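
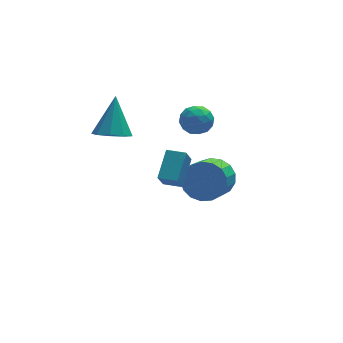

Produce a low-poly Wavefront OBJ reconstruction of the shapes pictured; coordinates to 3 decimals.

v 0.668 2.861 -2.142
v 1.488 2.852 -1.454
v 0.631 1.57 -0.45
v -0.188 1.579 -1.138
v 1.174 3.21 -1.266
v 0.317 1.928 -0.262
v 0.744 3.488 -1.278
v -0.113 2.205 -0.274
v 0.296 3.622 -1.488
v -0.56 2.34 -0.484
v -0.066 3.582 -1.848
v -0.922 2.3 -0.844
v -0.26 3.377 -2.275
v -1.116 2.095 -1.271
v -0.241 3.053 -2.672
v -1.098 1.771 -1.668
v -0.014 2.686 -2.947
v -0.871 1.404 -1.943
v 0.369 2.359 -3.038
v -0.487 1.077 -2.034
v 0.821 2.147 -2.924
v -0.036 0.865 -1.92
v 1.238 2.098 -2.63
v 0.381 0.816 -1.626
v 1.524 2.224 -2.225
v 0.668 0.942 -1.221
v 1.614 2.496 -1.801
v 0.758 1.214 -0.796
v -0.944 1.619 2.997
v -0.524 1.943 3.609
v -0.836 0.437 3.551
v -0.416 0.761 4.163
v -1.204 0.928 4.079
v -1.271 1.658 3.737
v -0.089 0.722 3.423
v -0.156 1.452 3.081
v 0.004 1.389 3.872
v -0.685 1.516 4.277
v -0.675 0.864 2.883
v -1.364 0.991 3.288
v -0.743 1.885 3.254
v -0.617 0.495 3.906
v -1.08 0.593 3.857
v -0.833 0.784 4.216
v -1.182 1.717 3.33
v -0.935 1.908 3.689
v -1.335 1.311 3.966
v -0.425 0.472 3.471
v -0.178 0.663 3.83
v -0.527 1.596 2.944
v -0.28 1.787 3.303
v -0.025 1.069 3.194
v -0.186 1.75 3.769
v -0.123 1.055 4.094
v 0.069 1.032 3.659
v 0.03 1.461 3.458
v -0.591 1.825 4.007
v -0.528 1.13 4.332
v -0.991 1.228 4.283
v -1.03 1.657 4.082
v -0.281 1.499 4.162
v -0.832 1.25 2.828
v -0.769 0.555 3.153
v -0.33 0.723 3.078
v -0.369 1.152 2.877
v -1.237 1.325 3.066
v -1.174 0.63 3.391
v -1.39 0.919 3.702
v -1.429 1.348 3.501
v -1.079 0.881 2.998
v -2.835 -0.922 1.481
v -3.214 -1.379 2.383
v -2.129 0.136 2.314
v -2.509 -0.322 3.216
v -2.111 -1.438 1.524
v -2.491 -1.896 2.426
v -1.406 -0.381 2.357
v -1.785 -0.838 3.259
v -3.988 3.045 1.917
v -3.098 3.075 1.649
v -3.512 4.135 3.623
v -3.412 3.577 1.416
v -3.996 3.83 1.418
v -4.576 3.715 1.653
v -4.881 3.287 2.011
v -4.768 2.746 2.325
v -4.29 2.344 2.449
v -3.671 2.271 2.323
v -3.2 2.559 2.007
f 2 1 5
f 2 5 3
f 3 5 6
f 3 6 4
f 5 1 7
f 5 7 6
f 6 7 8
f 6 8 4
f 7 1 9
f 7 9 8
f 8 9 10
f 8 10 4
f 9 1 11
f 9 11 10
f 10 11 12
f 10 12 4
f 11 1 13
f 11 13 12
f 12 13 14
f 12 14 4
f 13 1 15
f 13 15 14
f 14 15 16
f 14 16 4
f 15 1 17
f 15 17 16
f 16 17 18
f 16 18 4
f 17 1 19
f 17 19 18
f 18 19 20
f 18 20 4
f 19 1 21
f 19 21 20
f 20 21 22
f 20 22 4
f 21 1 23
f 21 23 22
f 22 23 24
f 22 24 4
f 23 1 25
f 23 25 24
f 24 25 26
f 24 26 4
f 25 1 27
f 25 27 26
f 26 27 28
f 26 28 4
f 27 1 2
f 27 2 28
f 28 2 3
f 28 3 4
f 29 66 45
f 66 40 69
f 45 69 34
f 66 69 45
f 29 45 41
f 45 34 46
f 41 46 30
f 45 46 41
f 29 41 50
f 41 30 51
f 50 51 36
f 41 51 50
f 29 50 62
f 50 36 65
f 62 65 39
f 50 65 62
f 29 62 66
f 62 39 70
f 66 70 40
f 62 70 66
f 30 46 57
f 46 34 60
f 57 60 38
f 46 60 57
f 34 69 47
f 69 40 68
f 47 68 33
f 69 68 47
f 40 70 67
f 70 39 63
f 67 63 31
f 70 63 67
f 39 65 64
f 65 36 52
f 64 52 35
f 65 52 64
f 36 51 56
f 51 30 53
f 56 53 37
f 51 53 56
f 32 58 44
f 58 38 59
f 44 59 33
f 58 59 44
f 32 44 42
f 44 33 43
f 42 43 31
f 44 43 42
f 32 42 49
f 42 31 48
f 49 48 35
f 42 48 49
f 32 49 54
f 49 35 55
f 54 55 37
f 49 55 54
f 32 54 58
f 54 37 61
f 58 61 38
f 54 61 58
f 33 59 47
f 59 38 60
f 47 60 34
f 59 60 47
f 31 43 67
f 43 33 68
f 67 68 40
f 43 68 67
f 35 48 64
f 48 31 63
f 64 63 39
f 48 63 64
f 37 55 56
f 55 35 52
f 56 52 36
f 55 52 56
f 38 61 57
f 61 37 53
f 57 53 30
f 61 53 57
f 72 74 71
f 75 72 71
f 71 74 73
f 73 75 71
f 72 78 74
f 76 72 75
f 76 78 72
f 74 78 73
f 77 75 73
f 73 78 77
f 77 76 75
f 78 76 77
f 80 79 82
f 80 82 81
f 82 79 83
f 82 83 81
f 83 79 84
f 83 84 81
f 84 79 85
f 84 85 81
f 85 79 86
f 85 86 81
f 86 79 87
f 86 87 81
f 87 79 88
f 87 88 81
f 88 79 89
f 88 89 81
f 89 79 80
f 89 80 81



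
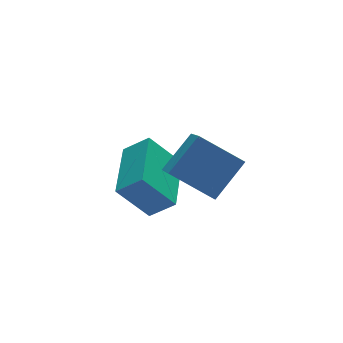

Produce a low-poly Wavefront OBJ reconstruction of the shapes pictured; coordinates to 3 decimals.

v -1.675 -4.343 3.537
v -0.498 -3.97 4.522
v -1.124 -2.798 2.292
v 0.054 -2.424 3.277
v -0.674 -5.356 2.723
v 0.504 -4.982 3.708
v -0.122 -3.81 1.478
v 1.055 -3.437 2.463
v -1.461 -2.588 0.012
v -0.792 -3.07 0.694
v -2.376 -2.135 1.23
v -1.707 -2.617 1.912
v -0.313 -0.743 0.188
v 0.356 -1.225 0.87
v -1.228 -0.29 1.406
v -0.559 -0.772 2.088
f 2 4 1
f 5 2 1
f 1 4 3
f 3 5 1
f 2 8 4
f 6 2 5
f 6 8 2
f 4 8 3
f 7 5 3
f 3 8 7
f 7 6 5
f 8 6 7
f 10 12 9
f 13 10 9
f 9 12 11
f 11 13 9
f 10 16 12
f 14 10 13
f 14 16 10
f 12 16 11
f 15 13 11
f 11 16 15
f 15 14 13
f 16 14 15



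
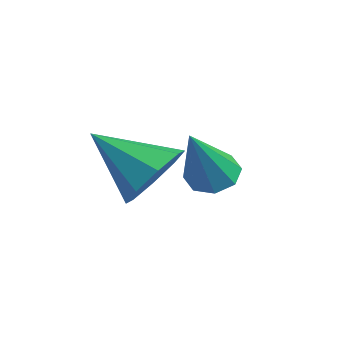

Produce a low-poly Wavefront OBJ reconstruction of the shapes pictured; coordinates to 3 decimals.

v 3.601 -2.235 -1.176
v 4.299 -2.454 -0.669
v 2.599 -3.225 -0.224
v 3.972 -1.902 -0.438
v 3.428 -1.545 -0.64
v 2.985 -1.592 -1.155
v 2.903 -2.016 -1.683
v 3.23 -2.567 -1.913
v 3.774 -2.924 -1.711
v 4.217 -2.877 -1.196
v 2.155 -0.402 -2.006
v 2.65 -0.56 -2.362
v 3.005 -1.278 -0.434
v 2.704 -0.129 -2.151
v 2.436 0.141 -1.855
v 2.003 0.093 -1.648
v 1.66 -0.245 -1.65
v 1.606 -0.675 -1.861
v 1.874 -0.946 -2.157
v 2.307 -0.898 -2.364
f 2 1 4
f 2 4 3
f 4 1 5
f 4 5 3
f 5 1 6
f 5 6 3
f 6 1 7
f 6 7 3
f 7 1 8
f 7 8 3
f 8 1 9
f 8 9 3
f 9 1 10
f 9 10 3
f 10 1 2
f 10 2 3
f 12 11 14
f 12 14 13
f 14 11 15
f 14 15 13
f 15 11 16
f 15 16 13
f 16 11 17
f 16 17 13
f 17 11 18
f 17 18 13
f 18 11 19
f 18 19 13
f 19 11 20
f 19 20 13
f 20 11 12
f 20 12 13



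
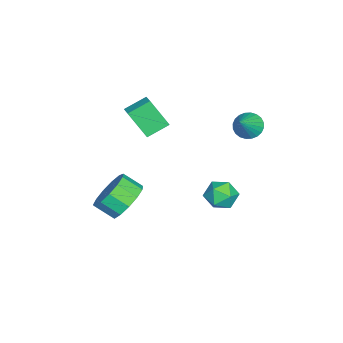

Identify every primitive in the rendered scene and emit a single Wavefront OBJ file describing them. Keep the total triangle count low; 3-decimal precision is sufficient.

v -2.191 -1.101 1.657
v -2.31 -1.967 2.925
v -1.462 -0.743 1.97
v -1.581 -1.608 3.238
v -1.579 -1.912 1.162
v -1.698 -2.777 2.43
v -0.85 -1.553 1.475
v -0.969 -2.419 2.743
v -1.093 2.691 2.811
v -0.652 2.94 2.372
v -0.067 2.529 3.749
v -0.73 3.157 2.494
v -0.863 3.303 2.665
v -1.031 3.357 2.858
v -1.209 3.309 3.044
v -1.369 3.167 3.194
v -1.487 2.952 3.286
v -1.545 2.698 3.306
v -1.534 2.443 3.25
v -1.456 2.226 3.128
v -1.323 2.079 2.957
v -1.155 2.026 2.764
v -0.978 2.074 2.578
v -0.818 2.216 2.427
v -0.7 2.43 2.335
v -0.642 2.684 2.316
v 1.094 2.835 0.192
v 1.774 2.609 0.522
v 0.866 1.631 -0.162
v 1.546 1.405 0.168
v 0.947 1.643 0.622
v 1.088 2.387 0.841
v 1.552 1.853 -0.481
v 1.693 2.597 -0.262
v 2.057 2.002 0.106
v 1.683 1.872 0.788
v 0.957 2.368 -0.428
v 0.583 2.238 0.254
v 0.122 -2.157 -2.145
v 0.997 -2.509 -2.582
v 0.954 -3.375 -1.972
v 0.078 -3.023 -1.535
v 1.161 -2.19 -2.118
v 1.117 -3.056 -1.509
v 0.994 -1.861 -1.663
v 0.951 -2.727 -1.053
v 0.551 -1.626 -1.36
v 0.508 -2.492 -0.751
v -0.029 -1.56 -1.307
v -0.072 -2.425 -0.697
v -0.561 -1.683 -1.52
v -0.604 -2.549 -0.91
v -0.876 -1.956 -1.931
v -0.919 -2.822 -1.321
v -0.875 -2.294 -2.41
v -0.918 -3.16 -1.8
v -0.557 -2.588 -2.805
v -0.6 -3.454 -2.195
v -0.024 -2.745 -2.99
v -0.067 -3.611 -2.38
v 0.556 -2.716 -2.907
v 0.512 -3.582 -2.297
f 2 4 1
f 5 2 1
f 1 4 3
f 3 5 1
f 2 8 4
f 6 2 5
f 6 8 2
f 4 8 3
f 7 5 3
f 3 8 7
f 7 6 5
f 8 6 7
f 10 9 12
f 10 12 11
f 12 9 13
f 12 13 11
f 13 9 14
f 13 14 11
f 14 9 15
f 14 15 11
f 15 9 16
f 15 16 11
f 16 9 17
f 16 17 11
f 17 9 18
f 17 18 11
f 18 9 19
f 18 19 11
f 19 9 20
f 19 20 11
f 20 9 21
f 20 21 11
f 21 9 22
f 21 22 11
f 22 9 23
f 22 23 11
f 23 9 24
f 23 24 11
f 24 9 25
f 24 25 11
f 25 9 26
f 25 26 11
f 26 9 10
f 26 10 11
f 27 38 32
f 27 32 28
f 27 28 34
f 27 34 37
f 27 37 38
f 28 32 36
f 32 38 31
f 38 37 29
f 37 34 33
f 34 28 35
f 30 36 31
f 30 31 29
f 30 29 33
f 30 33 35
f 30 35 36
f 31 36 32
f 29 31 38
f 33 29 37
f 35 33 34
f 36 35 28
f 40 39 43
f 40 43 41
f 41 43 44
f 41 44 42
f 43 39 45
f 43 45 44
f 44 45 46
f 44 46 42
f 45 39 47
f 45 47 46
f 46 47 48
f 46 48 42
f 47 39 49
f 47 49 48
f 48 49 50
f 48 50 42
f 49 39 51
f 49 51 50
f 50 51 52
f 50 52 42
f 51 39 53
f 51 53 52
f 52 53 54
f 52 54 42
f 53 39 55
f 53 55 54
f 54 55 56
f 54 56 42
f 55 39 57
f 55 57 56
f 56 57 58
f 56 58 42
f 57 39 59
f 57 59 58
f 58 59 60
f 58 60 42
f 59 39 61
f 59 61 60
f 60 61 62
f 60 62 42
f 61 39 40
f 61 40 62
f 62 40 41
f 62 41 42



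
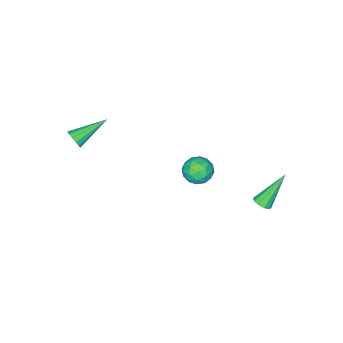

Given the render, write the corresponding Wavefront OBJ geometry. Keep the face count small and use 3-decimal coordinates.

v -2.377 0.456 -2.989
v -1.539 0.526 -3.122
v -2.221 -0.886 -2.718
v -1.383 -0.816 -2.851
v -1.738 -0.449 -2.169
v -1.835 0.381 -2.337
v -1.925 -0.741 -3.503
v -2.022 0.089 -3.671
v -1.26 -0.213 -3.44
v -1.144 -0.033 -2.616
v -2.616 -0.327 -3.224
v -2.5 -0.147 -2.4
v -1.972 0.609 -3.08
v -1.788 -0.969 -2.76
v -1.997 -0.753 -2.36
v -1.504 -0.712 -2.438
v -2.146 0.523 -2.618
v -1.653 0.565 -2.696
v -1.77 -0.008 -2.136
v -2.107 -0.925 -3.144
v -1.614 -0.883 -3.222
v -2.256 0.352 -3.402
v -1.763 0.393 -3.48
v -1.99 -0.352 -3.704
v -1.315 0.216 -3.345
v -1.223 -0.573 -3.185
v -1.542 -0.529 -3.568
v -1.599 -0.041 -3.667
v -1.247 0.322 -2.86
v -1.155 -0.467 -2.7
v -1.364 -0.251 -2.3
v -1.421 0.236 -2.398
v -1.083 -0.113 -3.047
v -2.605 0.107 -3.14
v -2.513 -0.682 -2.98
v -2.339 -0.596 -3.442
v -2.396 -0.109 -3.54
v -2.537 0.213 -2.655
v -2.445 -0.576 -2.495
v -2.161 -0.319 -2.173
v -2.218 0.169 -2.272
v -2.677 -0.247 -2.793
v 3.468 -3.31 1.611
v 3.712 -3.127 2.069
v 1.752 -2.77 2.309
v 3.71 -2.904 1.892
v 3.644 -2.79 1.64
v 3.53 -2.815 1.38
v 3.4 -2.973 1.182
v 3.288 -3.222 1.099
v 3.225 -3.494 1.154
v 3.226 -3.717 1.331
v 3.293 -3.831 1.583
v 3.406 -3.805 1.843
v 3.536 -3.647 2.04
v 3.648 -3.399 2.123
v -2.196 3.729 -2.953
v -1.892 4.121 -2.799
v -3.464 4.071 -1.327
v -2.115 4.241 -2.997
v -2.369 4.165 -3.179
v -2.557 3.922 -3.275
v -2.607 3.606 -3.247
v -2.501 3.337 -3.108
v -2.278 3.217 -2.909
v -2.024 3.293 -2.727
v -1.836 3.536 -2.632
v -1.786 3.852 -2.659
f 1 38 17
f 38 12 41
f 17 41 6
f 38 41 17
f 1 17 13
f 17 6 18
f 13 18 2
f 17 18 13
f 1 13 22
f 13 2 23
f 22 23 8
f 13 23 22
f 1 22 34
f 22 8 37
f 34 37 11
f 22 37 34
f 1 34 38
f 34 11 42
f 38 42 12
f 34 42 38
f 2 18 29
f 18 6 32
f 29 32 10
f 18 32 29
f 6 41 19
f 41 12 40
f 19 40 5
f 41 40 19
f 12 42 39
f 42 11 35
f 39 35 3
f 42 35 39
f 11 37 36
f 37 8 24
f 36 24 7
f 37 24 36
f 8 23 28
f 23 2 25
f 28 25 9
f 23 25 28
f 4 30 16
f 30 10 31
f 16 31 5
f 30 31 16
f 4 16 14
f 16 5 15
f 14 15 3
f 16 15 14
f 4 14 21
f 14 3 20
f 21 20 7
f 14 20 21
f 4 21 26
f 21 7 27
f 26 27 9
f 21 27 26
f 4 26 30
f 26 9 33
f 30 33 10
f 26 33 30
f 5 31 19
f 31 10 32
f 19 32 6
f 31 32 19
f 3 15 39
f 15 5 40
f 39 40 12
f 15 40 39
f 7 20 36
f 20 3 35
f 36 35 11
f 20 35 36
f 9 27 28
f 27 7 24
f 28 24 8
f 27 24 28
f 10 33 29
f 33 9 25
f 29 25 2
f 33 25 29
f 44 43 46
f 44 46 45
f 46 43 47
f 46 47 45
f 47 43 48
f 47 48 45
f 48 43 49
f 48 49 45
f 49 43 50
f 49 50 45
f 50 43 51
f 50 51 45
f 51 43 52
f 51 52 45
f 52 43 53
f 52 53 45
f 53 43 54
f 53 54 45
f 54 43 55
f 54 55 45
f 55 43 56
f 55 56 45
f 56 43 44
f 56 44 45
f 58 57 60
f 58 60 59
f 60 57 61
f 60 61 59
f 61 57 62
f 61 62 59
f 62 57 63
f 62 63 59
f 63 57 64
f 63 64 59
f 64 57 65
f 64 65 59
f 65 57 66
f 65 66 59
f 66 57 67
f 66 67 59
f 67 57 68
f 67 68 59
f 68 57 58
f 68 58 59



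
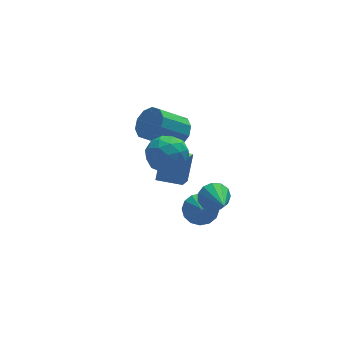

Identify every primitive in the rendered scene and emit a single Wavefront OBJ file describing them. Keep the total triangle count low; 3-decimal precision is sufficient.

v 3.144 0.073 -3.614
v 4.12 -0.253 -3.654
v 2.776 -1.193 -2.286
v 4.118 0.133 -3.286
v 3.856 0.503 -3.006
v 3.402 0.758 -2.889
v 2.879 0.829 -2.966
v 2.427 0.697 -3.216
v 2.167 0.398 -3.573
v 2.169 0.012 -3.941
v 2.432 -0.358 -4.221
v 2.885 -0.612 -4.338
v 3.408 -0.683 -4.261
v 3.86 -0.552 -4.011
v -0.388 -1.248 3.795
v 0.612 -0.971 4.475
v 0.708 -2.529 2.705
v 1.708 -2.252 3.385
v 0.769 -2.886 3.891
v 0.092 -2.094 4.565
v 1.228 -1.406 2.615
v 0.551 -0.614 3.289
v 1.611 -1.069 3.746
v 1.328 -1.983 4.535
v -0.008 -1.517 2.645
v -0.291 -2.431 3.434
v 0.016 -0.997 4.231
v 1.304 -2.503 2.949
v 0.752 -2.875 3.247
v 1.34 -2.712 3.646
v -0.29 -1.657 4.284
v 0.298 -1.495 4.684
v 0.391 -2.62 4.34
v 1.022 -2.005 2.496
v 1.61 -1.843 2.896
v -0.02 -0.788 3.534
v 0.568 -0.625 3.933
v 0.929 -0.88 2.84
v 1.191 -0.892 4.202
v 1.835 -1.645 3.561
v 1.553 -1.147 3.108
v 1.155 -0.682 3.504
v 1.024 -1.429 4.666
v 1.668 -2.182 4.025
v 1.117 -2.555 4.322
v 0.719 -2.09 4.719
v 1.611 -1.487 4.237
v -0.348 -1.318 3.155
v 0.296 -2.071 2.514
v 0.601 -1.41 2.461
v 0.203 -0.945 2.858
v -0.515 -1.855 3.619
v 0.129 -2.608 2.978
v 0.165 -2.818 3.676
v -0.233 -2.353 4.072
v -0.291 -2.013 2.943
v 2.298 1.674 2.079
v 2.963 1.874 2.894
v 1.347 1.705 4.255
v 0.682 1.506 3.441
v 2.723 2.451 2.68
v 1.106 2.283 4.041
v 2.32 2.732 2.237
v 0.704 2.564 3.598
v 1.91 2.609 1.734
v 0.293 2.441 3.095
v 1.647 2.129 1.362
v 0.031 1.96 2.724
v 1.633 1.475 1.265
v 0.017 1.306 2.626
v 1.874 0.897 1.479
v 0.257 0.729 2.84
v 2.276 0.616 1.922
v 0.66 0.448 3.283
v 2.687 0.739 2.425
v 1.07 0.571 3.786
v 2.949 1.22 2.796
v 1.333 1.051 4.158
v 3.285 2.776 -3.546
v 2.65 1.722 -2.761
v 1.974 3.618 -3.476
v 1.338 2.564 -2.692
v 3.882 3.576 -1.988
v 3.246 2.522 -1.204
v 2.57 4.418 -1.919
v 1.935 3.364 -1.134
v 3.323 -1.594 -0.993
v 3.572 -2.001 -1.792
v 3.237 -3.466 -0.067
v 4.017 -1.895 -1.535
v 4.241 -1.693 -1.107
v 4.174 -1.46 -0.642
v 3.836 -1.269 -0.289
v 3.336 -1.182 -0.16
v 2.832 -1.226 -0.295
v 2.483 -1.387 -0.652
v 2.402 -1.613 -1.117
v 2.612 -1.834 -1.543
v 3.049 -1.979 -1.795
f 2 1 4
f 2 4 3
f 4 1 5
f 4 5 3
f 5 1 6
f 5 6 3
f 6 1 7
f 6 7 3
f 7 1 8
f 7 8 3
f 8 1 9
f 8 9 3
f 9 1 10
f 9 10 3
f 10 1 11
f 10 11 3
f 11 1 12
f 11 12 3
f 12 1 13
f 12 13 3
f 13 1 14
f 13 14 3
f 14 1 2
f 14 2 3
f 15 52 31
f 52 26 55
f 31 55 20
f 52 55 31
f 15 31 27
f 31 20 32
f 27 32 16
f 31 32 27
f 15 27 36
f 27 16 37
f 36 37 22
f 27 37 36
f 15 36 48
f 36 22 51
f 48 51 25
f 36 51 48
f 15 48 52
f 48 25 56
f 52 56 26
f 48 56 52
f 16 32 43
f 32 20 46
f 43 46 24
f 32 46 43
f 20 55 33
f 55 26 54
f 33 54 19
f 55 54 33
f 26 56 53
f 56 25 49
f 53 49 17
f 56 49 53
f 25 51 50
f 51 22 38
f 50 38 21
f 51 38 50
f 22 37 42
f 37 16 39
f 42 39 23
f 37 39 42
f 18 44 30
f 44 24 45
f 30 45 19
f 44 45 30
f 18 30 28
f 30 19 29
f 28 29 17
f 30 29 28
f 18 28 35
f 28 17 34
f 35 34 21
f 28 34 35
f 18 35 40
f 35 21 41
f 40 41 23
f 35 41 40
f 18 40 44
f 40 23 47
f 44 47 24
f 40 47 44
f 19 45 33
f 45 24 46
f 33 46 20
f 45 46 33
f 17 29 53
f 29 19 54
f 53 54 26
f 29 54 53
f 21 34 50
f 34 17 49
f 50 49 25
f 34 49 50
f 23 41 42
f 41 21 38
f 42 38 22
f 41 38 42
f 24 47 43
f 47 23 39
f 43 39 16
f 47 39 43
f 58 57 61
f 58 61 59
f 59 61 62
f 59 62 60
f 61 57 63
f 61 63 62
f 62 63 64
f 62 64 60
f 63 57 65
f 63 65 64
f 64 65 66
f 64 66 60
f 65 57 67
f 65 67 66
f 66 67 68
f 66 68 60
f 67 57 69
f 67 69 68
f 68 69 70
f 68 70 60
f 69 57 71
f 69 71 70
f 70 71 72
f 70 72 60
f 71 57 73
f 71 73 72
f 72 73 74
f 72 74 60
f 73 57 75
f 73 75 74
f 74 75 76
f 74 76 60
f 75 57 77
f 75 77 76
f 76 77 78
f 76 78 60
f 77 57 58
f 77 58 78
f 78 58 59
f 78 59 60
f 80 82 79
f 83 80 79
f 79 82 81
f 81 83 79
f 80 86 82
f 84 80 83
f 84 86 80
f 82 86 81
f 85 83 81
f 81 86 85
f 85 84 83
f 86 84 85
f 88 87 90
f 88 90 89
f 90 87 91
f 90 91 89
f 91 87 92
f 91 92 89
f 92 87 93
f 92 93 89
f 93 87 94
f 93 94 89
f 94 87 95
f 94 95 89
f 95 87 96
f 95 96 89
f 96 87 97
f 96 97 89
f 97 87 98
f 97 98 89
f 98 87 99
f 98 99 89
f 99 87 88
f 99 88 89



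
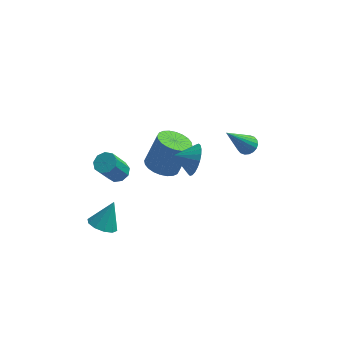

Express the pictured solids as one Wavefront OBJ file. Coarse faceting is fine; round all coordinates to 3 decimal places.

v 1.275 1.775 0.228
v 1.511 2.142 0.981
v 0.345 1.625 0.592
v 1.399 2.412 0.808
v 1.269 2.585 0.546
v 1.14 2.634 0.236
v 1.031 2.553 -0.075
v 0.96 2.354 -0.34
v 0.936 2.066 -0.519
v 0.964 1.734 -0.583
v 1.04 1.408 -0.525
v 1.151 1.138 -0.352
v 1.281 0.965 -0.09
v 1.41 0.916 0.22
v 1.519 0.997 0.531
v 1.591 1.196 0.796
v 1.614 1.484 0.975
v 1.586 1.816 1.039
v -1.949 0.053 0.733
v -1.664 0.45 1.026
v -2.126 -0.176 2.321
v -2.411 -0.573 2.027
v -2.027 0.572 0.956
v -2.49 -0.054 2.25
v -2.354 0.451 0.78
v -2.816 -0.175 2.075
v -2.491 0.144 0.583
v -2.953 -0.482 1.877
v -2.375 -0.206 0.456
v -2.837 -0.831 1.75
v -2.059 -0.434 0.458
v -2.521 -1.06 1.752
v -1.692 -0.435 0.589
v -2.154 -1.061 1.883
v -1.445 -0.207 0.787
v -1.907 -0.833 2.082
v -1.434 0.142 0.96
v -1.896 -0.483 2.254
v -2.243 -2.708 -0.33
v -1.675 -2.456 -0.674
v -1.797 -2.132 0.83
v -1.994 -2.156 -0.7
v -2.408 -2.066 -0.585
v -2.759 -2.222 -0.373
v -2.913 -2.564 -0.144
v -2.811 -2.96 0.013
v -2.492 -3.261 0.04
v -2.078 -3.35 -0.075
v -1.727 -3.194 -0.287
v -1.573 -2.852 -0.516
v 3.713 0.993 2.486
v 3.988 1.31 2.793
v 2.827 0.187 4.114
v 3.797 1.433 2.75
v 3.589 1.469 2.655
v 3.406 1.411 2.526
v 3.283 1.27 2.39
v 3.246 1.074 2.273
v 3.301 0.862 2.197
v 3.437 0.676 2.18
v 3.628 0.553 2.223
v 3.836 0.517 2.318
v 4.019 0.575 2.446
v 4.142 0.716 2.583
v 4.18 0.912 2.7
v 4.125 1.124 2.775
v -0.362 2.856 -1.618
v 0.182 3.432 -1.953
v 0.745 3.841 -0.337
v 0.202 3.264 -0.002
v -0.092 3.62 -1.905
v 0.471 4.029 -0.289
v -0.407 3.692 -1.814
v 0.157 4.1 -0.197
v -0.715 3.637 -1.692
v -0.151 4.045 -0.076
v -0.969 3.462 -1.56
v -0.405 3.87 0.057
v -1.131 3.195 -1.436
v -0.567 3.604 0.181
v -1.175 2.877 -1.34
v -0.612 3.285 0.277
v -1.096 2.555 -1.286
v -0.533 2.964 0.33
v -0.905 2.279 -1.283
v -0.342 2.688 0.333
v -0.631 2.091 -1.331
v -0.068 2.5 0.285
v -0.317 2.02 -1.423
v 0.247 2.428 0.194
v -0.009 2.075 -1.544
v 0.555 2.483 0.072
v 0.245 2.25 -1.677
v 0.809 2.658 -0.06
v 0.407 2.516 -1.801
v 0.971 2.925 -0.184
v 0.452 2.835 -1.897
v 1.015 3.243 -0.28
v 0.373 3.156 -1.95
v 0.936 3.565 -0.334
f 2 1 4
f 2 4 3
f 4 1 5
f 4 5 3
f 5 1 6
f 5 6 3
f 6 1 7
f 6 7 3
f 7 1 8
f 7 8 3
f 8 1 9
f 8 9 3
f 9 1 10
f 9 10 3
f 10 1 11
f 10 11 3
f 11 1 12
f 11 12 3
f 12 1 13
f 12 13 3
f 13 1 14
f 13 14 3
f 14 1 15
f 14 15 3
f 15 1 16
f 15 16 3
f 16 1 17
f 16 17 3
f 17 1 18
f 17 18 3
f 18 1 2
f 18 2 3
f 20 19 23
f 20 23 21
f 21 23 24
f 21 24 22
f 23 19 25
f 23 25 24
f 24 25 26
f 24 26 22
f 25 19 27
f 25 27 26
f 26 27 28
f 26 28 22
f 27 19 29
f 27 29 28
f 28 29 30
f 28 30 22
f 29 19 31
f 29 31 30
f 30 31 32
f 30 32 22
f 31 19 33
f 31 33 32
f 32 33 34
f 32 34 22
f 33 19 35
f 33 35 34
f 34 35 36
f 34 36 22
f 35 19 37
f 35 37 36
f 36 37 38
f 36 38 22
f 37 19 20
f 37 20 38
f 38 20 21
f 38 21 22
f 40 39 42
f 40 42 41
f 42 39 43
f 42 43 41
f 43 39 44
f 43 44 41
f 44 39 45
f 44 45 41
f 45 39 46
f 45 46 41
f 46 39 47
f 46 47 41
f 47 39 48
f 47 48 41
f 48 39 49
f 48 49 41
f 49 39 50
f 49 50 41
f 50 39 40
f 50 40 41
f 52 51 54
f 52 54 53
f 54 51 55
f 54 55 53
f 55 51 56
f 55 56 53
f 56 51 57
f 56 57 53
f 57 51 58
f 57 58 53
f 58 51 59
f 58 59 53
f 59 51 60
f 59 60 53
f 60 51 61
f 60 61 53
f 61 51 62
f 61 62 53
f 62 51 63
f 62 63 53
f 63 51 64
f 63 64 53
f 64 51 65
f 64 65 53
f 65 51 66
f 65 66 53
f 66 51 52
f 66 52 53
f 68 67 71
f 68 71 69
f 69 71 72
f 69 72 70
f 71 67 73
f 71 73 72
f 72 73 74
f 72 74 70
f 73 67 75
f 73 75 74
f 74 75 76
f 74 76 70
f 75 67 77
f 75 77 76
f 76 77 78
f 76 78 70
f 77 67 79
f 77 79 78
f 78 79 80
f 78 80 70
f 79 67 81
f 79 81 80
f 80 81 82
f 80 82 70
f 81 67 83
f 81 83 82
f 82 83 84
f 82 84 70
f 83 67 85
f 83 85 84
f 84 85 86
f 84 86 70
f 85 67 87
f 85 87 86
f 86 87 88
f 86 88 70
f 87 67 89
f 87 89 88
f 88 89 90
f 88 90 70
f 89 67 91
f 89 91 90
f 90 91 92
f 90 92 70
f 91 67 93
f 91 93 92
f 92 93 94
f 92 94 70
f 93 67 95
f 93 95 94
f 94 95 96
f 94 96 70
f 95 67 97
f 95 97 96
f 96 97 98
f 96 98 70
f 97 67 99
f 97 99 98
f 98 99 100
f 98 100 70
f 99 67 68
f 99 68 100
f 100 68 69
f 100 69 70



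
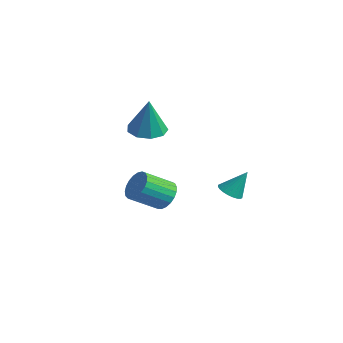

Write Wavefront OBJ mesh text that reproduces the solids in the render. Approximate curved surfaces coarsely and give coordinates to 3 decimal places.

v -2.116 2.346 -1.546
v -1.246 2.31 -1.32
v -1.554 0.838 -0.368
v -2.424 0.874 -0.594
v -1.389 2.519 -1.044
v -1.697 1.047 -0.092
v -1.658 2.697 -0.856
v -1.966 1.225 0.097
v -2.007 2.815 -0.786
v -2.315 1.343 0.167
v -2.374 2.852 -0.848
v -2.682 1.38 0.105
v -2.697 2.801 -1.031
v -3.005 1.329 -0.078
v -2.919 2.672 -1.303
v -3.227 1.2 -0.35
v -3.002 2.486 -1.617
v -3.31 1.014 -0.664
v -2.933 2.276 -1.918
v -3.24 0.804 -0.966
v -2.722 2.078 -2.156
v -3.029 0.606 -1.203
v -2.406 1.927 -2.288
v -2.714 0.455 -1.335
v -2.04 1.848 -2.292
v -2.348 0.376 -1.339
v -1.687 1.855 -2.167
v -1.995 0.383 -1.214
v -1.409 1.947 -1.934
v -1.717 0.475 -0.982
v -1.253 2.108 -1.635
v -1.561 0.636 -0.682
v 2.843 2.77 0.639
v 3.426 2.945 0.358
v 3.237 3.45 1.881
v 3.275 3.149 0.294
v 3.059 3.295 0.283
v 2.81 3.361 0.326
v 2.566 3.338 0.416
v 2.364 3.228 0.54
v 2.235 3.048 0.68
v 2.198 2.826 0.813
v 2.26 2.595 0.919
v 2.411 2.391 0.983
v 2.627 2.245 0.995
v 2.876 2.179 0.952
v 3.12 2.202 0.862
v 3.322 2.312 0.737
v 3.451 2.492 0.598
v 3.488 2.714 0.465
v -3.428 2.132 2.526
v -2.491 2.462 2.34
v -2.952 1.948 4.594
v -2.906 2.996 2.483
v -3.565 3.125 2.646
v -4.159 2.79 2.752
v -4.412 2.147 2.753
v -4.203 1.496 2.648
v -3.632 1.143 2.485
v -2.965 1.253 2.342
v -2.515 1.774 2.284
f 2 1 5
f 2 5 3
f 3 5 6
f 3 6 4
f 5 1 7
f 5 7 6
f 6 7 8
f 6 8 4
f 7 1 9
f 7 9 8
f 8 9 10
f 8 10 4
f 9 1 11
f 9 11 10
f 10 11 12
f 10 12 4
f 11 1 13
f 11 13 12
f 12 13 14
f 12 14 4
f 13 1 15
f 13 15 14
f 14 15 16
f 14 16 4
f 15 1 17
f 15 17 16
f 16 17 18
f 16 18 4
f 17 1 19
f 17 19 18
f 18 19 20
f 18 20 4
f 19 1 21
f 19 21 20
f 20 21 22
f 20 22 4
f 21 1 23
f 21 23 22
f 22 23 24
f 22 24 4
f 23 1 25
f 23 25 24
f 24 25 26
f 24 26 4
f 25 1 27
f 25 27 26
f 26 27 28
f 26 28 4
f 27 1 29
f 27 29 28
f 28 29 30
f 28 30 4
f 29 1 31
f 29 31 30
f 30 31 32
f 30 32 4
f 31 1 2
f 31 2 32
f 32 2 3
f 32 3 4
f 34 33 36
f 34 36 35
f 36 33 37
f 36 37 35
f 37 33 38
f 37 38 35
f 38 33 39
f 38 39 35
f 39 33 40
f 39 40 35
f 40 33 41
f 40 41 35
f 41 33 42
f 41 42 35
f 42 33 43
f 42 43 35
f 43 33 44
f 43 44 35
f 44 33 45
f 44 45 35
f 45 33 46
f 45 46 35
f 46 33 47
f 46 47 35
f 47 33 48
f 47 48 35
f 48 33 49
f 48 49 35
f 49 33 50
f 49 50 35
f 50 33 34
f 50 34 35
f 52 51 54
f 52 54 53
f 54 51 55
f 54 55 53
f 55 51 56
f 55 56 53
f 56 51 57
f 56 57 53
f 57 51 58
f 57 58 53
f 58 51 59
f 58 59 53
f 59 51 60
f 59 60 53
f 60 51 61
f 60 61 53
f 61 51 52
f 61 52 53



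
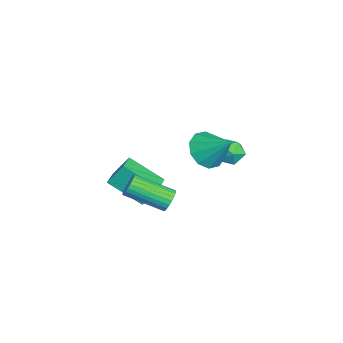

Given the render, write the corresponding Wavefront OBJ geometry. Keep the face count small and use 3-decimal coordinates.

v 0.578 1.411 2.051
v 0.9 1.851 1.399
v 1.222 2.269 2.949
v 0.437 2.065 1.526
v 0.028 2.028 1.854
v -0.171 1.756 2.257
v -0.084 1.352 2.581
v 0.256 0.97 2.703
v 0.718 0.757 2.575
v 1.127 0.793 2.248
v 1.326 1.065 1.845
v 1.24 1.469 1.521
v -2.99 -0.819 -3.376
v -3.498 -2.197 -2.444
v -3.073 -0.178 -2.474
v -3.581 -1.556 -1.541
v -1.999 -1.024 -3.139
v -2.507 -2.402 -2.206
v -2.082 -0.383 -2.236
v -2.59 -1.761 -1.304
v 0.551 0.056 -0.853
v 0.689 -0.17 -1.289
v 0.406 -1.702 -0.583
v 0.269 -1.476 -0.147
v 0.863 -0.159 -1.194
v 0.581 -1.691 -0.488
v 0.99 -0.115 -1.048
v 0.708 -1.647 -0.342
v 1.051 -0.045 -0.872
v 0.769 -1.576 -0.166
v 1.035 0.041 -0.693
v 0.753 -1.491 0.013
v 0.946 0.128 -0.538
v 0.663 -1.403 0.168
v 0.796 0.205 -0.431
v 0.514 -1.327 0.275
v 0.609 0.259 -0.389
v 0.327 -1.273 0.317
v 0.414 0.282 -0.417
v 0.131 -1.25 0.289
v 0.239 0.271 -0.512
v -0.043 -1.261 0.194
v 0.112 0.227 -0.658
v -0.17 -1.305 0.048
v 0.051 0.156 -0.834
v -0.231 -1.375 -0.128
v 0.067 0.071 -1.013
v -0.215 -1.461 -0.307
v 0.157 -0.017 -1.168
v -0.126 -1.548 -0.462
v 0.306 -0.093 -1.275
v 0.024 -1.625 -0.569
v 0.493 -0.147 -1.317
v 0.211 -1.679 -0.611
v -3.1 2.795 -0.429
v -2.671 2.656 0.056
v -2.629 2.064 -1.056
v -2.2 1.925 -0.571
v -2.837 1.759 -0.506
v -3.129 2.21 -0.119
v -2.171 2.51 -0.881
v -2.463 2.961 -0.494
v -2.097 2.48 -0.224
v -2.508 2.016 0.008
v -2.792 2.704 -1.008
v -3.203 2.24 -0.776
f 2 1 4
f 2 4 3
f 4 1 5
f 4 5 3
f 5 1 6
f 5 6 3
f 6 1 7
f 6 7 3
f 7 1 8
f 7 8 3
f 8 1 9
f 8 9 3
f 9 1 10
f 9 10 3
f 10 1 11
f 10 11 3
f 11 1 12
f 11 12 3
f 12 1 2
f 12 2 3
f 14 16 13
f 17 14 13
f 13 16 15
f 15 17 13
f 14 20 16
f 18 14 17
f 18 20 14
f 16 20 15
f 19 17 15
f 15 20 19
f 19 18 17
f 20 18 19
f 22 21 25
f 22 25 23
f 23 25 26
f 23 26 24
f 25 21 27
f 25 27 26
f 26 27 28
f 26 28 24
f 27 21 29
f 27 29 28
f 28 29 30
f 28 30 24
f 29 21 31
f 29 31 30
f 30 31 32
f 30 32 24
f 31 21 33
f 31 33 32
f 32 33 34
f 32 34 24
f 33 21 35
f 33 35 34
f 34 35 36
f 34 36 24
f 35 21 37
f 35 37 36
f 36 37 38
f 36 38 24
f 37 21 39
f 37 39 38
f 38 39 40
f 38 40 24
f 39 21 41
f 39 41 40
f 40 41 42
f 40 42 24
f 41 21 43
f 41 43 42
f 42 43 44
f 42 44 24
f 43 21 45
f 43 45 44
f 44 45 46
f 44 46 24
f 45 21 47
f 45 47 46
f 46 47 48
f 46 48 24
f 47 21 49
f 47 49 48
f 48 49 50
f 48 50 24
f 49 21 51
f 49 51 50
f 50 51 52
f 50 52 24
f 51 21 53
f 51 53 52
f 52 53 54
f 52 54 24
f 53 21 22
f 53 22 54
f 54 22 23
f 54 23 24
f 55 66 60
f 55 60 56
f 55 56 62
f 55 62 65
f 55 65 66
f 56 60 64
f 60 66 59
f 66 65 57
f 65 62 61
f 62 56 63
f 58 64 59
f 58 59 57
f 58 57 61
f 58 61 63
f 58 63 64
f 59 64 60
f 57 59 66
f 61 57 65
f 63 61 62
f 64 63 56



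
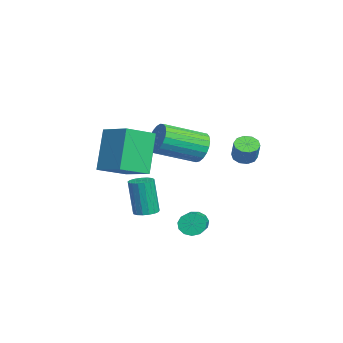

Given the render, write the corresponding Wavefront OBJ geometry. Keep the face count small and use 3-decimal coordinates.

v 1.805 0.877 -2.382
v 2.024 1.185 -2.849
v 3.714 0.93 -2.224
v 3.495 0.623 -1.758
v 1.967 1.411 -2.603
v 3.657 1.156 -1.979
v 1.859 1.468 -2.288
v 3.549 1.213 -1.663
v 1.734 1.337 -2.003
v 3.424 1.082 -1.378
v 1.631 1.06 -1.838
v 3.321 0.805 -1.213
v 1.584 0.725 -1.846
v 3.274 0.47 -1.221
v 1.606 0.439 -2.024
v 3.297 0.184 -1.399
v 1.692 0.292 -2.316
v 3.382 0.037 -1.692
v 1.814 0.331 -2.629
v 3.504 0.076 -2.005
v 1.932 0.543 -2.864
v 3.623 0.288 -2.239
v 2.011 0.862 -2.946
v 3.701 0.607 -2.321
v 3.206 -1.229 -1.114
v 3.595 -1.618 -1.116
v 3.403 -1.819 0.592
v 3.014 -1.431 0.594
v 3.729 -1.395 -1.075
v 3.537 -1.596 0.633
v 3.743 -1.134 -1.042
v 3.551 -1.335 0.665
v 3.634 -0.895 -1.027
v 3.442 -1.096 0.681
v 3.427 -0.733 -1.031
v 3.235 -0.934 0.677
v 3.169 -0.684 -1.054
v 2.978 -0.885 0.654
v 2.92 -0.76 -1.091
v 2.729 -0.961 0.617
v 2.736 -0.944 -1.133
v 2.545 -1.145 0.575
v 2.66 -1.193 -1.171
v 2.469 -1.394 0.537
v 2.709 -1.45 -1.195
v 2.517 -1.651 0.512
v 2.871 -1.657 -1.202
v 2.68 -1.858 0.506
v 3.111 -1.766 -1.188
v 2.919 -1.967 0.52
v 3.372 -1.752 -1.157
v 3.18 -1.953 0.551
v 0.842 3.043 1.081
v 1.26 2.782 0.816
v 1.837 2.815 1.694
v 1.418 3.077 1.959
v 1.304 3.123 0.775
v 1.88 3.156 1.652
v 1.171 3.433 0.851
v 1.747 3.467 1.728
v 0.912 3.595 1.014
v 1.488 3.628 1.892
v 0.627 3.546 1.204
v 1.203 3.579 2.081
v 0.423 3.305 1.346
v 1 3.338 2.224
v 0.38 2.964 1.388
v 0.956 2.997 2.265
v 0.513 2.653 1.312
v 1.089 2.687 2.189
v 0.772 2.492 1.148
v 1.348 2.525 2.026
v 1.057 2.541 0.959
v 1.633 2.574 1.836
v 2.488 -3.222 1.062
v 1.522 -2.902 2.979
v 1.78 -1.989 0.499
v 0.813 -1.669 2.415
v 3.707 -2.311 1.525
v 2.74 -1.991 3.441
v 2.998 -1.078 0.961
v 2.032 -0.758 2.878
v -2.555 1.486 0.341
v -1.959 1.384 -0.257
v -1.49 -0.567 0.54
v -2.085 -0.466 1.139
v -1.776 1.535 0.004
v -1.307 -0.416 0.802
v -1.727 1.678 0.324
v -1.258 -0.274 1.122
v -1.821 1.787 0.647
v -1.352 -0.165 1.444
v -2.042 1.844 0.917
v -1.573 -0.107 1.714
v -2.351 1.839 1.087
v -1.882 -0.112 1.885
v -2.696 1.774 1.128
v -2.227 -0.178 1.926
v -3.016 1.658 1.034
v -2.547 -0.294 1.831
v -3.257 1.512 0.819
v -2.788 -0.439 1.617
v -3.376 1.362 0.522
v -2.907 -0.589 1.32
v -3.353 1.234 0.194
v -2.884 -0.718 0.991
v -3.192 1.149 -0.109
v -2.723 -0.803 0.689
v -2.921 1.122 -0.334
v -2.451 -0.83 0.463
v -2.586 1.158 -0.442
v -2.117 -0.794 0.355
v -2.246 1.251 -0.415
v -1.777 -0.701 0.382
f 2 1 5
f 2 5 3
f 3 5 6
f 3 6 4
f 5 1 7
f 5 7 6
f 6 7 8
f 6 8 4
f 7 1 9
f 7 9 8
f 8 9 10
f 8 10 4
f 9 1 11
f 9 11 10
f 10 11 12
f 10 12 4
f 11 1 13
f 11 13 12
f 12 13 14
f 12 14 4
f 13 1 15
f 13 15 14
f 14 15 16
f 14 16 4
f 15 1 17
f 15 17 16
f 16 17 18
f 16 18 4
f 17 1 19
f 17 19 18
f 18 19 20
f 18 20 4
f 19 1 21
f 19 21 20
f 20 21 22
f 20 22 4
f 21 1 23
f 21 23 22
f 22 23 24
f 22 24 4
f 23 1 2
f 23 2 24
f 24 2 3
f 24 3 4
f 26 25 29
f 26 29 27
f 27 29 30
f 27 30 28
f 29 25 31
f 29 31 30
f 30 31 32
f 30 32 28
f 31 25 33
f 31 33 32
f 32 33 34
f 32 34 28
f 33 25 35
f 33 35 34
f 34 35 36
f 34 36 28
f 35 25 37
f 35 37 36
f 36 37 38
f 36 38 28
f 37 25 39
f 37 39 38
f 38 39 40
f 38 40 28
f 39 25 41
f 39 41 40
f 40 41 42
f 40 42 28
f 41 25 43
f 41 43 42
f 42 43 44
f 42 44 28
f 43 25 45
f 43 45 44
f 44 45 46
f 44 46 28
f 45 25 47
f 45 47 46
f 46 47 48
f 46 48 28
f 47 25 49
f 47 49 48
f 48 49 50
f 48 50 28
f 49 25 51
f 49 51 50
f 50 51 52
f 50 52 28
f 51 25 26
f 51 26 52
f 52 26 27
f 52 27 28
f 54 53 57
f 54 57 55
f 55 57 58
f 55 58 56
f 57 53 59
f 57 59 58
f 58 59 60
f 58 60 56
f 59 53 61
f 59 61 60
f 60 61 62
f 60 62 56
f 61 53 63
f 61 63 62
f 62 63 64
f 62 64 56
f 63 53 65
f 63 65 64
f 64 65 66
f 64 66 56
f 65 53 67
f 65 67 66
f 66 67 68
f 66 68 56
f 67 53 69
f 67 69 68
f 68 69 70
f 68 70 56
f 69 53 71
f 69 71 70
f 70 71 72
f 70 72 56
f 71 53 73
f 71 73 72
f 72 73 74
f 72 74 56
f 73 53 54
f 73 54 74
f 74 54 55
f 74 55 56
f 76 78 75
f 79 76 75
f 75 78 77
f 77 79 75
f 76 82 78
f 80 76 79
f 80 82 76
f 78 82 77
f 81 79 77
f 77 82 81
f 81 80 79
f 82 80 81
f 84 83 87
f 84 87 85
f 85 87 88
f 85 88 86
f 87 83 89
f 87 89 88
f 88 89 90
f 88 90 86
f 89 83 91
f 89 91 90
f 90 91 92
f 90 92 86
f 91 83 93
f 91 93 92
f 92 93 94
f 92 94 86
f 93 83 95
f 93 95 94
f 94 95 96
f 94 96 86
f 95 83 97
f 95 97 96
f 96 97 98
f 96 98 86
f 97 83 99
f 97 99 98
f 98 99 100
f 98 100 86
f 99 83 101
f 99 101 100
f 100 101 102
f 100 102 86
f 101 83 103
f 101 103 102
f 102 103 104
f 102 104 86
f 103 83 105
f 103 105 104
f 104 105 106
f 104 106 86
f 105 83 107
f 105 107 106
f 106 107 108
f 106 108 86
f 107 83 109
f 107 109 108
f 108 109 110
f 108 110 86
f 109 83 111
f 109 111 110
f 110 111 112
f 110 112 86
f 111 83 113
f 111 113 112
f 112 113 114
f 112 114 86
f 113 83 84
f 113 84 114
f 114 84 85
f 114 85 86



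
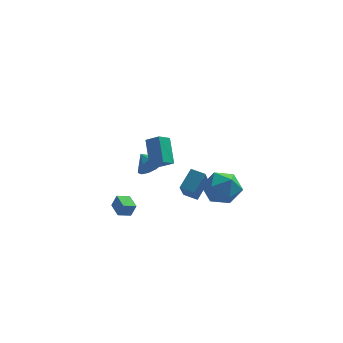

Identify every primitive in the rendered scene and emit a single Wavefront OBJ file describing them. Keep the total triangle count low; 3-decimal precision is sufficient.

v -1.632 -4.408 3.018
v -1.896 -3.231 4.258
v -1.089 -3.824 2.579
v -1.353 -2.647 3.819
v -0.907 -4.733 3.481
v -1.171 -3.556 4.721
v -0.364 -4.149 3.042
v -0.628 -2.972 4.282
v -3.638 -0.141 -3.598
v -3.327 -0.18 -2.797
v -4.061 0.808 -3.387
v -3.75 0.769 -2.586
v -2.93 0.231 -3.854
v -2.619 0.192 -3.053
v -3.353 1.18 -3.643
v -3.042 1.141 -2.842
v -1.946 3.581 -1.736
v -1.268 3.752 -1.123
v -2.594 4.379 -1.244
v -1.184 4.072 -1.53
v -1.341 4.235 -2.002
v -1.691 4.191 -2.39
v -2.121 3.953 -2.57
v -2.496 3.597 -2.486
v -2.697 3.235 -2.163
v -2.659 2.984 -1.705
v -2.395 2.922 -1.257
v -1.988 3.069 -0.961
v -1.568 3.378 -0.911
v 1.767 -2.736 1.088
v 2.769 -3.071 1.608
v 1.551 -4.489 0.372
v 2.553 -4.824 0.892
v 1.605 -4.579 1.545
v 1.738 -3.495 1.988
v 2.582 -4.065 -0.008
v 2.715 -2.981 0.435
v 3.273 -3.892 0.931
v 2.669 -4.21 1.89
v 1.651 -3.35 0.09
v 1.047 -3.668 1.049
v 0.754 1.717 -3.396
v 0.591 0.172 -1.866
v -0.055 2.018 -3.178
v -0.218 0.473 -1.648
v 1.358 2.627 -2.412
v 1.195 1.082 -0.882
v 0.549 2.928 -2.194
v 0.386 1.383 -0.664
f 2 4 1
f 5 2 1
f 1 4 3
f 3 5 1
f 2 8 4
f 6 2 5
f 6 8 2
f 4 8 3
f 7 5 3
f 3 8 7
f 7 6 5
f 8 6 7
f 10 12 9
f 13 10 9
f 9 12 11
f 11 13 9
f 10 16 12
f 14 10 13
f 14 16 10
f 12 16 11
f 15 13 11
f 11 16 15
f 15 14 13
f 16 14 15
f 18 17 20
f 18 20 19
f 20 17 21
f 20 21 19
f 21 17 22
f 21 22 19
f 22 17 23
f 22 23 19
f 23 17 24
f 23 24 19
f 24 17 25
f 24 25 19
f 25 17 26
f 25 26 19
f 26 17 27
f 26 27 19
f 27 17 28
f 27 28 19
f 28 17 29
f 28 29 19
f 29 17 18
f 29 18 19
f 30 41 35
f 30 35 31
f 30 31 37
f 30 37 40
f 30 40 41
f 31 35 39
f 35 41 34
f 41 40 32
f 40 37 36
f 37 31 38
f 33 39 34
f 33 34 32
f 33 32 36
f 33 36 38
f 33 38 39
f 34 39 35
f 32 34 41
f 36 32 40
f 38 36 37
f 39 38 31
f 43 45 42
f 46 43 42
f 42 45 44
f 44 46 42
f 43 49 45
f 47 43 46
f 47 49 43
f 45 49 44
f 48 46 44
f 44 49 48
f 48 47 46
f 49 47 48



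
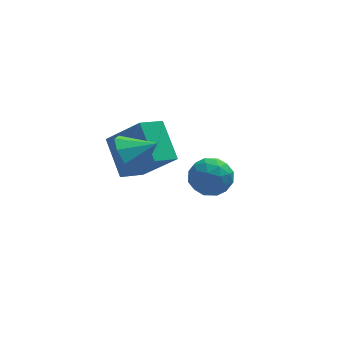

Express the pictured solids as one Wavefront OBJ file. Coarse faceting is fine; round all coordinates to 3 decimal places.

v 2.575 3.142 -1.642
v 3.232 3.226 -0.966
v 2.428 1.654 -1.314
v 3.085 1.738 -0.638
v 2.239 2.147 -0.528
v 2.33 3.066 -0.731
v 3.33 1.814 -1.549
v 3.421 2.733 -1.752
v 3.699 2.405 -0.909
v 3.024 2.611 -0.278
v 2.636 2.269 -2.002
v 1.961 2.475 -1.371
v 2.916 3.315 -1.333
v 2.744 1.565 -0.947
v 2.246 1.805 -0.882
v 2.632 1.855 -0.485
v 2.386 3.221 -1.195
v 2.772 3.27 -0.797
v 2.188 2.636 -0.54
v 2.888 1.61 -1.483
v 3.274 1.659 -1.085
v 3.028 3.025 -1.795
v 3.414 3.075 -1.398
v 3.472 2.244 -1.74
v 3.577 2.882 -0.902
v 3.491 2.007 -0.709
v 3.635 2.051 -1.245
v 3.688 2.592 -1.364
v 3.181 3.002 -0.531
v 3.094 2.128 -0.338
v 2.597 2.368 -0.274
v 2.65 2.909 -0.393
v 3.455 2.52 -0.498
v 2.566 2.752 -1.942
v 2.479 1.878 -1.749
v 3.01 1.971 -1.887
v 3.063 2.512 -2.006
v 2.169 2.873 -1.571
v 2.083 1.998 -1.378
v 1.972 2.288 -0.916
v 2.025 2.829 -1.035
v 2.205 2.36 -1.782
v -0.812 0.29 0.779
v 0.352 -0.6 2.198
v -1.197 1.638 1.939
v -0.032 0.748 3.358
v 0.092 0.872 0.402
v 1.257 -0.018 1.821
v -0.292 2.22 1.562
v 0.872 1.33 2.981
v -0.662 -1.574 3.314
v -0.171 -1.384 2.536
v 0.342 -1.666 3.926
v -0.31 -0.838 2.847
v -0.614 -0.637 3.376
v -0.941 -0.874 3.877
v -1.137 -1.438 4.114
v -1.111 -2.066 3.977
v -0.876 -2.464 3.53
v -0.54 -2.445 2.982
v -0.262 -2.018 2.589
f 1 38 17
f 38 12 41
f 17 41 6
f 38 41 17
f 1 17 13
f 17 6 18
f 13 18 2
f 17 18 13
f 1 13 22
f 13 2 23
f 22 23 8
f 13 23 22
f 1 22 34
f 22 8 37
f 34 37 11
f 22 37 34
f 1 34 38
f 34 11 42
f 38 42 12
f 34 42 38
f 2 18 29
f 18 6 32
f 29 32 10
f 18 32 29
f 6 41 19
f 41 12 40
f 19 40 5
f 41 40 19
f 12 42 39
f 42 11 35
f 39 35 3
f 42 35 39
f 11 37 36
f 37 8 24
f 36 24 7
f 37 24 36
f 8 23 28
f 23 2 25
f 28 25 9
f 23 25 28
f 4 30 16
f 30 10 31
f 16 31 5
f 30 31 16
f 4 16 14
f 16 5 15
f 14 15 3
f 16 15 14
f 4 14 21
f 14 3 20
f 21 20 7
f 14 20 21
f 4 21 26
f 21 7 27
f 26 27 9
f 21 27 26
f 4 26 30
f 26 9 33
f 30 33 10
f 26 33 30
f 5 31 19
f 31 10 32
f 19 32 6
f 31 32 19
f 3 15 39
f 15 5 40
f 39 40 12
f 15 40 39
f 7 20 36
f 20 3 35
f 36 35 11
f 20 35 36
f 9 27 28
f 27 7 24
f 28 24 8
f 27 24 28
f 10 33 29
f 33 9 25
f 29 25 2
f 33 25 29
f 44 46 43
f 47 44 43
f 43 46 45
f 45 47 43
f 44 50 46
f 48 44 47
f 48 50 44
f 46 50 45
f 49 47 45
f 45 50 49
f 49 48 47
f 50 48 49
f 52 51 54
f 52 54 53
f 54 51 55
f 54 55 53
f 55 51 56
f 55 56 53
f 56 51 57
f 56 57 53
f 57 51 58
f 57 58 53
f 58 51 59
f 58 59 53
f 59 51 60
f 59 60 53
f 60 51 61
f 60 61 53
f 61 51 52
f 61 52 53



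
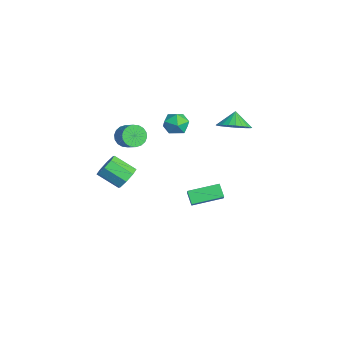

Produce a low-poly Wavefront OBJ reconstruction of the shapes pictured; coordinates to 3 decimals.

v 0.232 0.727 3.02
v 1.026 0.318 2.991
v -0.286 -0.338 3.849
v 0.508 -0.747 3.82
v 0.416 0.021 4.268
v 0.737 0.679 3.756
v 0.003 -0.699 3.084
v 0.324 -0.041 2.572
v 0.885 -0.563 3.031
v 1.14 -0.118 3.763
v -0.4 0.098 3.077
v -0.145 0.543 3.809
v -0.567 1.186 -4.842
v -1.271 1.084 -4.14
v -0.477 3.159 -4.467
v -1.182 3.057 -3.764
v 0.142 1.023 -4.156
v -0.563 0.921 -3.453
v 0.231 2.996 -3.78
v -0.473 2.894 -3.078
v 2.005 -3.298 0.334
v 2.465 -3.064 1.009
v 1.754 -4.187 1.882
v 1.295 -4.422 1.206
v 1.902 -2.741 0.967
v 1.191 -3.864 1.839
v 1.399 -2.744 0.553
v 0.689 -3.867 1.426
v 1.252 -3.072 0.011
v 0.541 -4.196 0.884
v 1.546 -3.533 -0.342
v 0.835 -4.656 0.531
v 2.109 -3.856 -0.299
v 1.398 -4.979 0.573
v 2.611 -3.853 0.114
v 1.901 -4.976 0.987
v 2.759 -3.524 0.656
v 2.048 -4.648 1.529
v -0.813 3.835 1.719
v -0.141 3.293 2.384
v -1.467 4.105 2.601
v 0.031 3.682 2.392
v 0.074 4.094 2.297
v -0.018 4.467 2.114
v -0.232 4.744 1.871
v -0.533 4.882 1.605
v -0.878 4.861 1.357
v -1.212 4.683 1.163
v -1.486 4.376 1.054
v -1.658 3.987 1.047
v -1.7 3.575 1.142
v -1.608 3.202 1.324
v -1.395 2.926 1.567
v -1.093 2.787 1.833
v -0.749 2.809 2.082
v -0.415 2.986 2.275
v 0.288 -2.941 2.765
v 0.733 -2.972 2.113
v 1.617 -2.689 2.703
v 1.172 -2.659 3.355
v 0.623 -2.637 2.117
v 1.507 -2.355 2.707
v 0.447 -2.364 2.25
v 1.331 -2.081 2.84
v 0.239 -2.204 2.485
v 1.124 -1.922 3.075
v 0.041 -2.191 2.775
v 0.926 -1.908 3.365
v -0.108 -2.326 3.063
v 0.777 -2.043 3.653
v -0.179 -2.583 3.292
v 0.706 -2.3 3.882
v -0.157 -2.911 3.417
v 0.727 -2.628 4.007
v -0.047 -3.245 3.413
v 0.837 -2.963 4.003
v 0.129 -3.519 3.28
v 1.013 -3.236 3.87
v 0.336 -3.678 3.045
v 1.221 -3.396 3.635
v 0.534 -3.692 2.755
v 1.419 -3.409 3.345
v 0.683 -3.557 2.467
v 1.568 -3.274 3.057
v 0.754 -3.3 2.238
v 1.639 -3.017 2.828
f 1 12 6
f 1 6 2
f 1 2 8
f 1 8 11
f 1 11 12
f 2 6 10
f 6 12 5
f 12 11 3
f 11 8 7
f 8 2 9
f 4 10 5
f 4 5 3
f 4 3 7
f 4 7 9
f 4 9 10
f 5 10 6
f 3 5 12
f 7 3 11
f 9 7 8
f 10 9 2
f 14 16 13
f 17 14 13
f 13 16 15
f 15 17 13
f 14 20 16
f 18 14 17
f 18 20 14
f 16 20 15
f 19 17 15
f 15 20 19
f 19 18 17
f 20 18 19
f 22 21 25
f 22 25 23
f 23 25 26
f 23 26 24
f 25 21 27
f 25 27 26
f 26 27 28
f 26 28 24
f 27 21 29
f 27 29 28
f 28 29 30
f 28 30 24
f 29 21 31
f 29 31 30
f 30 31 32
f 30 32 24
f 31 21 33
f 31 33 32
f 32 33 34
f 32 34 24
f 33 21 35
f 33 35 34
f 34 35 36
f 34 36 24
f 35 21 37
f 35 37 36
f 36 37 38
f 36 38 24
f 37 21 22
f 37 22 38
f 38 22 23
f 38 23 24
f 40 39 42
f 40 42 41
f 42 39 43
f 42 43 41
f 43 39 44
f 43 44 41
f 44 39 45
f 44 45 41
f 45 39 46
f 45 46 41
f 46 39 47
f 46 47 41
f 47 39 48
f 47 48 41
f 48 39 49
f 48 49 41
f 49 39 50
f 49 50 41
f 50 39 51
f 50 51 41
f 51 39 52
f 51 52 41
f 52 39 53
f 52 53 41
f 53 39 54
f 53 54 41
f 54 39 55
f 54 55 41
f 55 39 56
f 55 56 41
f 56 39 40
f 56 40 41
f 58 57 61
f 58 61 59
f 59 61 62
f 59 62 60
f 61 57 63
f 61 63 62
f 62 63 64
f 62 64 60
f 63 57 65
f 63 65 64
f 64 65 66
f 64 66 60
f 65 57 67
f 65 67 66
f 66 67 68
f 66 68 60
f 67 57 69
f 67 69 68
f 68 69 70
f 68 70 60
f 69 57 71
f 69 71 70
f 70 71 72
f 70 72 60
f 71 57 73
f 71 73 72
f 72 73 74
f 72 74 60
f 73 57 75
f 73 75 74
f 74 75 76
f 74 76 60
f 75 57 77
f 75 77 76
f 76 77 78
f 76 78 60
f 77 57 79
f 77 79 78
f 78 79 80
f 78 80 60
f 79 57 81
f 79 81 80
f 80 81 82
f 80 82 60
f 81 57 83
f 81 83 82
f 82 83 84
f 82 84 60
f 83 57 85
f 83 85 84
f 84 85 86
f 84 86 60
f 85 57 58
f 85 58 86
f 86 58 59
f 86 59 60



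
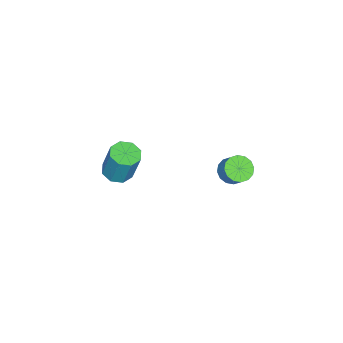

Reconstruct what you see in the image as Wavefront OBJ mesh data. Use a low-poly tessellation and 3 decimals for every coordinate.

v 1.304 -4.061 -4.573
v 1.974 -4.652 -4.462
v 2.186 -4.03 -2.436
v 1.516 -3.439 -2.547
v 2.198 -4.036 -4.674
v 2.41 -3.414 -2.648
v 1.898 -3.435 -4.828
v 2.111 -2.813 -2.802
v 1.251 -3.201 -4.832
v 1.463 -2.578 -2.806
v 0.634 -3.47 -4.684
v 0.846 -2.848 -2.658
v 0.41 -4.086 -4.472
v 0.622 -3.464 -2.446
v 0.709 -4.687 -4.318
v 0.922 -4.065 -2.292
v 1.357 -4.922 -4.314
v 1.569 -4.299 -2.288
v 1.373 2.644 -1.557
v 1.916 2.992 -2.064
v 2.309 3.565 -1.249
v 1.767 3.216 -0.743
v 1.575 3.245 -2.077
v 1.968 3.817 -1.263
v 1.18 3.337 -1.951
v 1.574 3.909 -1.136
v 0.837 3.243 -1.719
v 1.23 3.815 -0.905
v 0.638 2.988 -1.444
v 1.031 3.561 -0.63
v 0.636 2.642 -1.199
v 1.029 3.214 -0.385
v 0.831 2.295 -1.051
v 1.224 2.868 -0.236
v 1.172 2.043 -1.037
v 1.565 2.615 -0.223
v 1.566 1.951 -1.164
v 1.96 2.523 -0.349
v 1.91 2.045 -1.395
v 2.303 2.617 -0.581
v 2.109 2.299 -1.67
v 2.502 2.872 -0.856
v 2.111 2.646 -1.915
v 2.504 3.218 -1.101
f 2 1 5
f 2 5 3
f 3 5 6
f 3 6 4
f 5 1 7
f 5 7 6
f 6 7 8
f 6 8 4
f 7 1 9
f 7 9 8
f 8 9 10
f 8 10 4
f 9 1 11
f 9 11 10
f 10 11 12
f 10 12 4
f 11 1 13
f 11 13 12
f 12 13 14
f 12 14 4
f 13 1 15
f 13 15 14
f 14 15 16
f 14 16 4
f 15 1 17
f 15 17 16
f 16 17 18
f 16 18 4
f 17 1 2
f 17 2 18
f 18 2 3
f 18 3 4
f 20 19 23
f 20 23 21
f 21 23 24
f 21 24 22
f 23 19 25
f 23 25 24
f 24 25 26
f 24 26 22
f 25 19 27
f 25 27 26
f 26 27 28
f 26 28 22
f 27 19 29
f 27 29 28
f 28 29 30
f 28 30 22
f 29 19 31
f 29 31 30
f 30 31 32
f 30 32 22
f 31 19 33
f 31 33 32
f 32 33 34
f 32 34 22
f 33 19 35
f 33 35 34
f 34 35 36
f 34 36 22
f 35 19 37
f 35 37 36
f 36 37 38
f 36 38 22
f 37 19 39
f 37 39 38
f 38 39 40
f 38 40 22
f 39 19 41
f 39 41 40
f 40 41 42
f 40 42 22
f 41 19 43
f 41 43 42
f 42 43 44
f 42 44 22
f 43 19 20
f 43 20 44
f 44 20 21
f 44 21 22



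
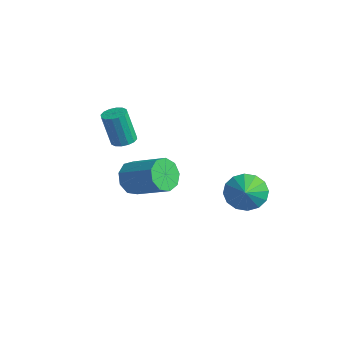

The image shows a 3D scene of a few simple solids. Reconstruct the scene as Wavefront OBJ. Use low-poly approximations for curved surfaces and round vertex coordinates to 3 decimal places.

v -4.025 -0.249 -2.337
v -3.528 -0.313 -3.202
v -1.738 0.404 -2.228
v -2.235 0.469 -1.363
v -3.81 0.307 -3.14
v -2.021 1.024 -2.166
v -4.193 0.667 -2.702
v -2.403 1.384 -1.728
v -4.497 0.599 -2.093
v -2.707 1.316 -1.119
v -4.58 0.134 -1.598
v -2.79 0.851 -0.624
v -4.403 -0.51 -1.449
v -2.614 0.207 -0.475
v -4.05 -1.031 -1.715
v -2.26 -0.314 -0.741
v -3.684 -1.187 -2.272
v -1.895 -0.469 -1.298
v -3.478 -0.903 -2.86
v -1.689 -0.186 -1.886
v -2.563 -1.599 1.568
v -1.941 -1.732 1.636
v -2.215 -2.094 3.44
v -2.837 -1.961 3.372
v -1.966 -1.408 1.697
v -2.24 -1.77 3.501
v -2.151 -1.134 1.724
v -2.425 -1.496 3.528
v -2.447 -0.986 1.709
v -2.721 -1.348 3.513
v -2.774 -1.001 1.656
v -3.048 -1.363 3.46
v -3.044 -1.177 1.58
v -3.318 -1.539 3.384
v -3.185 -1.466 1.5
v -3.459 -1.828 3.304
v -3.16 -1.79 1.439
v -3.434 -2.152 3.243
v -2.975 -2.064 1.412
v -3.249 -2.426 3.216
v -2.679 -2.212 1.427
v -2.953 -2.574 3.231
v -2.352 -2.197 1.48
v -2.626 -2.559 3.284
v -2.082 -2.021 1.556
v -2.356 -2.383 3.36
v 2.453 1.839 -0.466
v 3.041 2.704 -0.371
v 3.207 1.261 0.126
v 2.71 2.711 0.059
v 2.309 2.486 0.349
v 1.947 2.086 0.421
v 1.721 1.621 0.255
v 1.69 1.214 -0.104
v 1.864 0.975 -0.56
v 2.195 0.967 -0.991
v 2.596 1.193 -1.281
v 2.958 1.592 -1.352
v 3.184 2.057 -1.186
v 3.215 2.464 -0.827
f 2 1 5
f 2 5 3
f 3 5 6
f 3 6 4
f 5 1 7
f 5 7 6
f 6 7 8
f 6 8 4
f 7 1 9
f 7 9 8
f 8 9 10
f 8 10 4
f 9 1 11
f 9 11 10
f 10 11 12
f 10 12 4
f 11 1 13
f 11 13 12
f 12 13 14
f 12 14 4
f 13 1 15
f 13 15 14
f 14 15 16
f 14 16 4
f 15 1 17
f 15 17 16
f 16 17 18
f 16 18 4
f 17 1 19
f 17 19 18
f 18 19 20
f 18 20 4
f 19 1 2
f 19 2 20
f 20 2 3
f 20 3 4
f 22 21 25
f 22 25 23
f 23 25 26
f 23 26 24
f 25 21 27
f 25 27 26
f 26 27 28
f 26 28 24
f 27 21 29
f 27 29 28
f 28 29 30
f 28 30 24
f 29 21 31
f 29 31 30
f 30 31 32
f 30 32 24
f 31 21 33
f 31 33 32
f 32 33 34
f 32 34 24
f 33 21 35
f 33 35 34
f 34 35 36
f 34 36 24
f 35 21 37
f 35 37 36
f 36 37 38
f 36 38 24
f 37 21 39
f 37 39 38
f 38 39 40
f 38 40 24
f 39 21 41
f 39 41 40
f 40 41 42
f 40 42 24
f 41 21 43
f 41 43 42
f 42 43 44
f 42 44 24
f 43 21 45
f 43 45 44
f 44 45 46
f 44 46 24
f 45 21 22
f 45 22 46
f 46 22 23
f 46 23 24
f 48 47 50
f 48 50 49
f 50 47 51
f 50 51 49
f 51 47 52
f 51 52 49
f 52 47 53
f 52 53 49
f 53 47 54
f 53 54 49
f 54 47 55
f 54 55 49
f 55 47 56
f 55 56 49
f 56 47 57
f 56 57 49
f 57 47 58
f 57 58 49
f 58 47 59
f 58 59 49
f 59 47 60
f 59 60 49
f 60 47 48
f 60 48 49



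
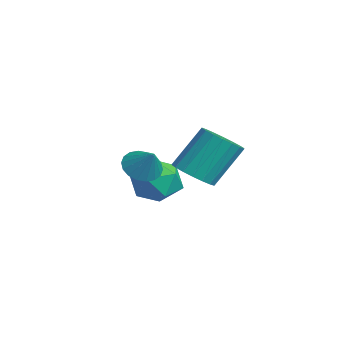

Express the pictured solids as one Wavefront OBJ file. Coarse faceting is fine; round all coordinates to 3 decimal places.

v 3.8 3.149 -1.327
v 4.4 3.803 -1.741
v 4.24 5.046 -0.007
v 3.64 4.391 0.407
v 4.006 3.936 -1.873
v 3.846 5.179 -0.138
v 3.571 3.913 -1.896
v 3.411 5.156 -0.162
v 3.182 3.738 -1.807
v 3.022 4.981 -0.072
v 2.915 3.447 -1.623
v 2.755 4.69 0.112
v 2.823 3.096 -1.38
v 2.663 4.339 0.355
v 2.925 2.756 -1.127
v 2.765 3.999 0.608
v 3.2 2.494 -0.913
v 3.04 3.737 0.821
v 3.594 2.361 -0.782
v 3.434 3.604 0.953
v 4.029 2.384 -0.758
v 3.869 3.627 0.976
v 4.418 2.559 -0.848
v 4.258 3.802 0.887
v 4.685 2.85 -1.032
v 4.525 4.093 0.703
v 4.777 3.201 -1.275
v 4.617 4.444 0.46
v 4.675 3.541 -1.528
v 4.515 4.784 0.207
v -1.107 3.965 -2.837
v -0.393 4.072 -3.846
v -1.087 1.968 -3.034
v -0.373 2.075 -4.043
v 0.087 2.354 -2.926
v 0.075 3.589 -2.803
v -1.555 2.451 -4.077
v -1.567 3.686 -3.954
v -0.67 3.137 -4.612
v 0.345 3.077 -3.901
v -1.825 2.963 -2.979
v -0.81 2.903 -2.268
v 0.613 2.039 -1.971
v 1.267 2.006 -2.559
v 1.507 2.281 -0.989
v 1.167 2.385 -2.561
v 0.958 2.695 -2.446
v 0.68 2.875 -2.237
v 0.389 2.89 -1.976
v 0.142 2.737 -1.714
v -0.012 2.445 -1.502
v -0.041 2.073 -1.384
v 0.058 1.694 -1.381
v 0.268 1.384 -1.496
v 0.546 1.203 -1.705
v 0.837 1.188 -1.966
v 1.084 1.342 -2.229
v 1.237 1.634 -2.44
f 2 1 5
f 2 5 3
f 3 5 6
f 3 6 4
f 5 1 7
f 5 7 6
f 6 7 8
f 6 8 4
f 7 1 9
f 7 9 8
f 8 9 10
f 8 10 4
f 9 1 11
f 9 11 10
f 10 11 12
f 10 12 4
f 11 1 13
f 11 13 12
f 12 13 14
f 12 14 4
f 13 1 15
f 13 15 14
f 14 15 16
f 14 16 4
f 15 1 17
f 15 17 16
f 16 17 18
f 16 18 4
f 17 1 19
f 17 19 18
f 18 19 20
f 18 20 4
f 19 1 21
f 19 21 20
f 20 21 22
f 20 22 4
f 21 1 23
f 21 23 22
f 22 23 24
f 22 24 4
f 23 1 25
f 23 25 24
f 24 25 26
f 24 26 4
f 25 1 27
f 25 27 26
f 26 27 28
f 26 28 4
f 27 1 29
f 27 29 28
f 28 29 30
f 28 30 4
f 29 1 2
f 29 2 30
f 30 2 3
f 30 3 4
f 31 42 36
f 31 36 32
f 31 32 38
f 31 38 41
f 31 41 42
f 32 36 40
f 36 42 35
f 42 41 33
f 41 38 37
f 38 32 39
f 34 40 35
f 34 35 33
f 34 33 37
f 34 37 39
f 34 39 40
f 35 40 36
f 33 35 42
f 37 33 41
f 39 37 38
f 40 39 32
f 44 43 46
f 44 46 45
f 46 43 47
f 46 47 45
f 47 43 48
f 47 48 45
f 48 43 49
f 48 49 45
f 49 43 50
f 49 50 45
f 50 43 51
f 50 51 45
f 51 43 52
f 51 52 45
f 52 43 53
f 52 53 45
f 53 43 54
f 53 54 45
f 54 43 55
f 54 55 45
f 55 43 56
f 55 56 45
f 56 43 57
f 56 57 45
f 57 43 58
f 57 58 45
f 58 43 44
f 58 44 45



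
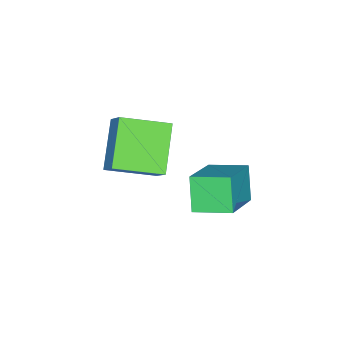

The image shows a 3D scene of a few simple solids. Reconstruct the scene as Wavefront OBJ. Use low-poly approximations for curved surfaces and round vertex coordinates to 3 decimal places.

v 0.882 2.371 1.181
v -0.582 1.817 2.456
v 1.378 3.009 2.027
v -0.087 2.455 3.303
v 1.887 0.905 1.697
v 0.422 0.351 2.973
v 2.382 1.543 2.544
v 0.918 0.989 3.819
v -2.096 2.785 -0.693
v -0.236 3.031 0.436
v -2.473 4.17 -0.374
v -0.613 4.416 0.755
v -1.427 3.244 -1.895
v 0.433 3.49 -0.766
v -1.804 4.629 -1.576
v 0.056 4.875 -0.447
f 2 4 1
f 5 2 1
f 1 4 3
f 3 5 1
f 2 8 4
f 6 2 5
f 6 8 2
f 4 8 3
f 7 5 3
f 3 8 7
f 7 6 5
f 8 6 7
f 10 12 9
f 13 10 9
f 9 12 11
f 11 13 9
f 10 16 12
f 14 10 13
f 14 16 10
f 12 16 11
f 15 13 11
f 11 16 15
f 15 14 13
f 16 14 15



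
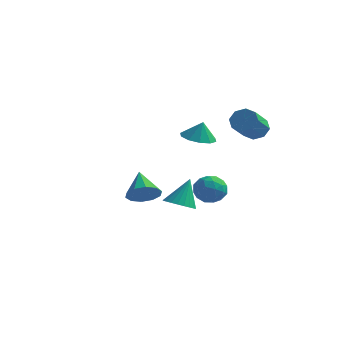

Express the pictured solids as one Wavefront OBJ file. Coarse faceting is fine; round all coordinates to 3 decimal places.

v 3.469 1.629 2.251
v 4.272 1.718 2.306
v 4.375 0.12 3.365
v 3.571 0.031 3.309
v 3.969 2.003 2.766
v 4.072 0.405 3.825
v 3.373 2.069 2.924
v 3.476 0.471 3.983
v 2.833 1.878 2.687
v 2.936 0.279 3.746
v 2.665 1.54 2.195
v 2.768 -0.058 3.254
v 2.968 1.255 1.735
v 3.071 -0.343 2.794
v 3.564 1.189 1.577
v 3.667 -0.409 2.636
v 4.104 1.381 1.814
v 4.207 -0.218 2.873
v 0.173 1.386 1.126
v 1.132 1.639 0.889
v 0.427 1.474 2.254
v 0.793 2.169 0.924
v 0.218 2.401 1.036
v -0.375 2.244 1.182
v -0.759 1.76 1.307
v -0.787 1.132 1.362
v -0.448 0.602 1.328
v 0.128 0.371 1.216
v 0.72 0.527 1.07
v 1.104 1.011 0.945
v 2.913 -3.667 0.073
v 3.361 -2.975 -0.392
v 3.979 -4.665 -0.388
v 4.427 -3.973 -0.853
v 4.413 -3.976 0.093
v 3.754 -3.359 0.378
v 3.586 -4.281 -1.158
v 2.927 -3.664 -0.873
v 3.776 -3.354 -1.153
v 4.288 -3.166 -0.379
v 3.052 -4.474 -0.401
v 3.564 -4.286 0.373
v 3.044 -3.233 -0.119
v 4.296 -4.407 -0.661
v 4.288 -4.409 -0.105
v 4.551 -4.002 -0.378
v 3.275 -3.459 0.334
v 3.538 -3.052 0.061
v 4.156 -3.641 0.346
v 3.802 -4.588 -0.841
v 4.065 -4.181 -1.114
v 2.789 -3.638 -0.402
v 3.052 -3.231 -0.675
v 3.184 -3.999 -1.126
v 3.551 -3.049 -0.839
v 4.177 -3.636 -1.11
v 3.683 -3.817 -1.29
v 3.296 -3.454 -1.122
v 3.851 -2.938 -0.384
v 4.478 -3.525 -0.656
v 4.47 -3.527 -0.099
v 4.083 -3.164 0.068
v 4.096 -3.161 -0.832
v 2.862 -4.115 -0.124
v 3.489 -4.702 -0.396
v 3.257 -4.476 -0.848
v 2.87 -4.113 -0.681
v 3.163 -4.004 0.33
v 3.789 -4.591 0.059
v 4.044 -4.186 0.342
v 3.657 -3.823 0.51
v 3.244 -4.479 0.052
v -3.359 1.603 -3.849
v -2.933 1.104 -3.043
v -4.301 2.737 -2.651
v -2.546 1.592 -3.201
v -2.47 2.084 -3.607
v -2.733 2.393 -4.106
v -3.236 2.399 -4.506
v -3.785 2.102 -4.656
v -4.172 1.614 -4.498
v -4.249 1.121 -4.092
v -3.985 0.813 -3.593
v -3.483 0.806 -3.192
v 0.989 -2.202 -2.52
v 1.617 -2.832 -2.286
v 1.191 -1.398 -0.9
v 1.823 -2.58 -2.437
v 1.903 -2.27 -2.601
v 1.843 -1.95 -2.752
v 1.653 -1.668 -2.868
v 1.362 -1.468 -2.931
v 1.014 -1.379 -2.931
v 0.663 -1.415 -2.869
v 0.361 -1.571 -2.754
v 0.154 -1.823 -2.603
v 0.075 -2.133 -2.44
v 0.135 -2.453 -2.289
v 0.324 -2.735 -2.173
v 0.615 -2.935 -2.11
v 0.963 -3.024 -2.109
v 1.315 -2.988 -2.171
f 2 1 5
f 2 5 3
f 3 5 6
f 3 6 4
f 5 1 7
f 5 7 6
f 6 7 8
f 6 8 4
f 7 1 9
f 7 9 8
f 8 9 10
f 8 10 4
f 9 1 11
f 9 11 10
f 10 11 12
f 10 12 4
f 11 1 13
f 11 13 12
f 12 13 14
f 12 14 4
f 13 1 15
f 13 15 14
f 14 15 16
f 14 16 4
f 15 1 17
f 15 17 16
f 16 17 18
f 16 18 4
f 17 1 2
f 17 2 18
f 18 2 3
f 18 3 4
f 20 19 22
f 20 22 21
f 22 19 23
f 22 23 21
f 23 19 24
f 23 24 21
f 24 19 25
f 24 25 21
f 25 19 26
f 25 26 21
f 26 19 27
f 26 27 21
f 27 19 28
f 27 28 21
f 28 19 29
f 28 29 21
f 29 19 30
f 29 30 21
f 30 19 20
f 30 20 21
f 31 68 47
f 68 42 71
f 47 71 36
f 68 71 47
f 31 47 43
f 47 36 48
f 43 48 32
f 47 48 43
f 31 43 52
f 43 32 53
f 52 53 38
f 43 53 52
f 31 52 64
f 52 38 67
f 64 67 41
f 52 67 64
f 31 64 68
f 64 41 72
f 68 72 42
f 64 72 68
f 32 48 59
f 48 36 62
f 59 62 40
f 48 62 59
f 36 71 49
f 71 42 70
f 49 70 35
f 71 70 49
f 42 72 69
f 72 41 65
f 69 65 33
f 72 65 69
f 41 67 66
f 67 38 54
f 66 54 37
f 67 54 66
f 38 53 58
f 53 32 55
f 58 55 39
f 53 55 58
f 34 60 46
f 60 40 61
f 46 61 35
f 60 61 46
f 34 46 44
f 46 35 45
f 44 45 33
f 46 45 44
f 34 44 51
f 44 33 50
f 51 50 37
f 44 50 51
f 34 51 56
f 51 37 57
f 56 57 39
f 51 57 56
f 34 56 60
f 56 39 63
f 60 63 40
f 56 63 60
f 35 61 49
f 61 40 62
f 49 62 36
f 61 62 49
f 33 45 69
f 45 35 70
f 69 70 42
f 45 70 69
f 37 50 66
f 50 33 65
f 66 65 41
f 50 65 66
f 39 57 58
f 57 37 54
f 58 54 38
f 57 54 58
f 40 63 59
f 63 39 55
f 59 55 32
f 63 55 59
f 74 73 76
f 74 76 75
f 76 73 77
f 76 77 75
f 77 73 78
f 77 78 75
f 78 73 79
f 78 79 75
f 79 73 80
f 79 80 75
f 80 73 81
f 80 81 75
f 81 73 82
f 81 82 75
f 82 73 83
f 82 83 75
f 83 73 84
f 83 84 75
f 84 73 74
f 84 74 75
f 86 85 88
f 86 88 87
f 88 85 89
f 88 89 87
f 89 85 90
f 89 90 87
f 90 85 91
f 90 91 87
f 91 85 92
f 91 92 87
f 92 85 93
f 92 93 87
f 93 85 94
f 93 94 87
f 94 85 95
f 94 95 87
f 95 85 96
f 95 96 87
f 96 85 97
f 96 97 87
f 97 85 98
f 97 98 87
f 98 85 99
f 98 99 87
f 99 85 100
f 99 100 87
f 100 85 101
f 100 101 87
f 101 85 102
f 101 102 87
f 102 85 86
f 102 86 87



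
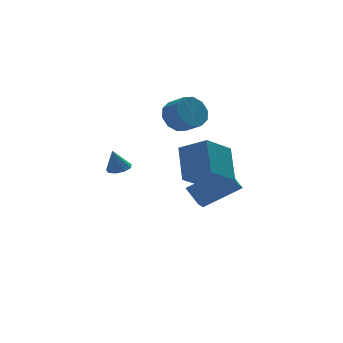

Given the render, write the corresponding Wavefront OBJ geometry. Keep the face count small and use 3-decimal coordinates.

v -3 -2.433 2.056
v -2.463 -2.475 2.209
v -3.3 -2.467 3.104
v -2.566 -2.107 2.191
v -2.872 -1.891 2.11
v -3.238 -1.929 2.004
v -3.492 -2.203 1.923
v -3.517 -2.585 1.903
v -3.299 -2.896 1.956
v -2.942 -2.99 2.055
v -2.611 -2.824 2.155
v 1.17 1.865 3.158
v 1.469 1.515 2.374
v 1.868 0.684 2.897
v 1.57 1.035 3.682
v 1.875 1.842 2.583
v 2.274 1.011 3.107
v 2.013 2.178 3.013
v 2.412 1.347 3.536
v 1.828 2.395 3.498
v 2.227 1.564 4.021
v 1.392 2.41 3.853
v 1.792 1.579 4.376
v 0.872 2.216 3.943
v 1.271 1.385 4.466
v 0.466 1.889 3.733
v 0.865 1.058 4.257
v 0.328 1.553 3.304
v 0.727 0.722 3.827
v 0.513 1.336 2.819
v 0.912 0.505 3.342
v 0.948 1.321 2.464
v 1.348 0.49 2.987
v 1.997 0.792 -2.19
v 1.415 -0.125 -1.569
v 1.672 1.514 -1.426
v 1.091 0.598 -0.806
v 3.749 0.422 -1.094
v 3.168 -0.494 -0.474
v 3.425 1.145 -0.331
v 2.843 0.228 0.29
v -0.438 -3.119 1.291
v -0.158 -1.885 2.682
v 0.93 -2.406 0.383
v 1.21 -1.172 1.774
v 0.49 -4.068 1.946
v 0.77 -2.834 3.337
v 1.858 -3.355 1.038
v 2.138 -2.121 2.429
f 2 1 4
f 2 4 3
f 4 1 5
f 4 5 3
f 5 1 6
f 5 6 3
f 6 1 7
f 6 7 3
f 7 1 8
f 7 8 3
f 8 1 9
f 8 9 3
f 9 1 10
f 9 10 3
f 10 1 11
f 10 11 3
f 11 1 2
f 11 2 3
f 13 12 16
f 13 16 14
f 14 16 17
f 14 17 15
f 16 12 18
f 16 18 17
f 17 18 19
f 17 19 15
f 18 12 20
f 18 20 19
f 19 20 21
f 19 21 15
f 20 12 22
f 20 22 21
f 21 22 23
f 21 23 15
f 22 12 24
f 22 24 23
f 23 24 25
f 23 25 15
f 24 12 26
f 24 26 25
f 25 26 27
f 25 27 15
f 26 12 28
f 26 28 27
f 27 28 29
f 27 29 15
f 28 12 30
f 28 30 29
f 29 30 31
f 29 31 15
f 30 12 32
f 30 32 31
f 31 32 33
f 31 33 15
f 32 12 13
f 32 13 33
f 33 13 14
f 33 14 15
f 35 37 34
f 38 35 34
f 34 37 36
f 36 38 34
f 35 41 37
f 39 35 38
f 39 41 35
f 37 41 36
f 40 38 36
f 36 41 40
f 40 39 38
f 41 39 40
f 43 45 42
f 46 43 42
f 42 45 44
f 44 46 42
f 43 49 45
f 47 43 46
f 47 49 43
f 45 49 44
f 48 46 44
f 44 49 48
f 48 47 46
f 49 47 48



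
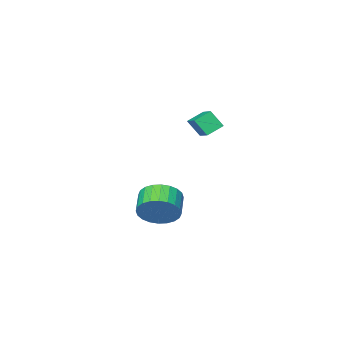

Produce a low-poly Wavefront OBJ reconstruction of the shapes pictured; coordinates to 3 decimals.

v 1.636 -0.359 -2.459
v 2.323 -0.543 -1.799
v 1.651 -1.344 -1.322
v 0.964 -1.161 -1.981
v 2.124 -0.272 -1.625
v 1.452 -1.074 -1.148
v 1.851 -0.015 -1.578
v 1.178 -0.816 -1.1
v 1.545 0.19 -1.665
v 0.872 -0.611 -1.187
v 1.252 0.312 -1.872
v 0.58 -0.49 -1.395
v 1.019 0.331 -2.17
v 0.346 -0.471 -1.692
v 0.879 0.245 -2.511
v 0.207 -0.557 -2.033
v 0.855 0.067 -2.844
v 0.182 -0.735 -2.367
v 0.949 -0.176 -3.118
v 0.277 -0.977 -2.641
v 1.148 -0.446 -3.292
v 0.476 -1.248 -2.815
v 1.422 -0.704 -3.34
v 0.749 -1.505 -2.862
v 1.728 -0.909 -3.253
v 1.055 -1.71 -2.775
v 2.02 -1.03 -3.045
v 1.348 -1.832 -2.568
v 2.254 -1.049 -2.748
v 1.581 -1.851 -2.27
v 2.393 -0.963 -2.407
v 1.721 -1.765 -1.929
v 2.418 -0.785 -2.073
v 1.745 -1.587 -1.596
v -0.515 0.766 2.495
v -0.187 0.301 3.256
v -0.178 1.745 2.948
v 0.15 1.28 3.708
v 0.25 0.68 2.112
v 0.578 0.215 2.872
v 0.587 1.659 2.564
v 0.915 1.194 3.325
f 2 1 5
f 2 5 3
f 3 5 6
f 3 6 4
f 5 1 7
f 5 7 6
f 6 7 8
f 6 8 4
f 7 1 9
f 7 9 8
f 8 9 10
f 8 10 4
f 9 1 11
f 9 11 10
f 10 11 12
f 10 12 4
f 11 1 13
f 11 13 12
f 12 13 14
f 12 14 4
f 13 1 15
f 13 15 14
f 14 15 16
f 14 16 4
f 15 1 17
f 15 17 16
f 16 17 18
f 16 18 4
f 17 1 19
f 17 19 18
f 18 19 20
f 18 20 4
f 19 1 21
f 19 21 20
f 20 21 22
f 20 22 4
f 21 1 23
f 21 23 22
f 22 23 24
f 22 24 4
f 23 1 25
f 23 25 24
f 24 25 26
f 24 26 4
f 25 1 27
f 25 27 26
f 26 27 28
f 26 28 4
f 27 1 29
f 27 29 28
f 28 29 30
f 28 30 4
f 29 1 31
f 29 31 30
f 30 31 32
f 30 32 4
f 31 1 33
f 31 33 32
f 32 33 34
f 32 34 4
f 33 1 2
f 33 2 34
f 34 2 3
f 34 3 4
f 36 38 35
f 39 36 35
f 35 38 37
f 37 39 35
f 36 42 38
f 40 36 39
f 40 42 36
f 38 42 37
f 41 39 37
f 37 42 41
f 41 40 39
f 42 40 41

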